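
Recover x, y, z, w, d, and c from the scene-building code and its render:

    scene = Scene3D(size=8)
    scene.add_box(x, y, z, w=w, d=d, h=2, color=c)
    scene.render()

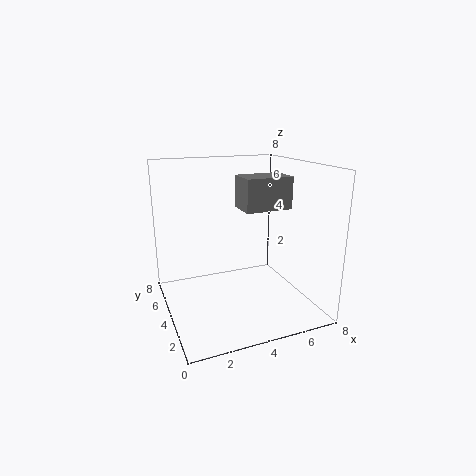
x = 5, y = 5, z = 5, w = 3, d = 2, c = 'gray'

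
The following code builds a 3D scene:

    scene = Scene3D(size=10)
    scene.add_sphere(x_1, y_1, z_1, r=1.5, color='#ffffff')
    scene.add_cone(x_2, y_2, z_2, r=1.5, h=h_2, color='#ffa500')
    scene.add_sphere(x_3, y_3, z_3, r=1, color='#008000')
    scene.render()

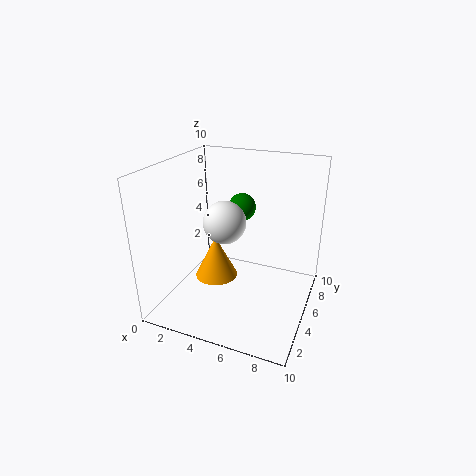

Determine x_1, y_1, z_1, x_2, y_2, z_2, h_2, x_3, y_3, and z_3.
x_1 = 4
y_1 = 5
z_1 = 6
x_2 = 3.5
y_2 = 4.5
z_2 = 2
h_2 = 3
x_3 = 4.5
y_3 = 7
z_3 = 6.5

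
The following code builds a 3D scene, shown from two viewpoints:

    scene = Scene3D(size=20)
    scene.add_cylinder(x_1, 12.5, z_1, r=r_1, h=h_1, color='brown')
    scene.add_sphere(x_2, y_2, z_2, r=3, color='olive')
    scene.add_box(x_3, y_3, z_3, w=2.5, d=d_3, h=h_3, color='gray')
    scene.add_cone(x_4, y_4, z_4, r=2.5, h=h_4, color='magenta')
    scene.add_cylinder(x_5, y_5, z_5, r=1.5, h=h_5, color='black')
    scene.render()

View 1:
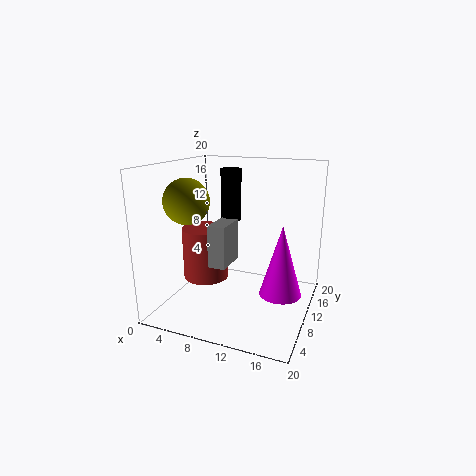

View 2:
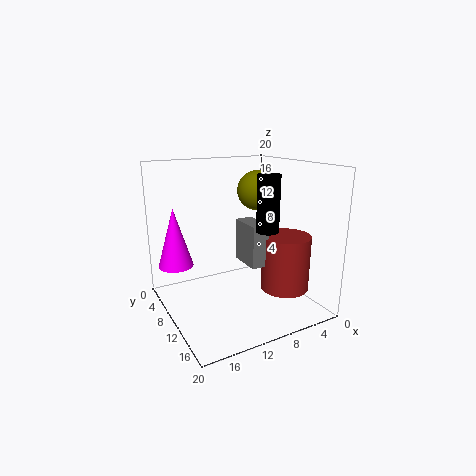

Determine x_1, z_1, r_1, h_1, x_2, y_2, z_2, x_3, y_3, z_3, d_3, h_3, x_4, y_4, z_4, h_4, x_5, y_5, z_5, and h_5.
x_1 = 3.5; z_1 = 2; r_1 = 3.5; h_1 = 8; x_2 = 4.5; y_2 = 6; z_2 = 15.5; x_3 = 6.5; y_3 = 7.5; z_3 = 6; d_3 = 5; h_3 = 6; x_4 = 17.5; y_4 = 5; z_4 = 5.5; h_4 = 8.5; x_5 = 7.5; y_5 = 13.5; z_5 = 11.5; h_5 = 7.5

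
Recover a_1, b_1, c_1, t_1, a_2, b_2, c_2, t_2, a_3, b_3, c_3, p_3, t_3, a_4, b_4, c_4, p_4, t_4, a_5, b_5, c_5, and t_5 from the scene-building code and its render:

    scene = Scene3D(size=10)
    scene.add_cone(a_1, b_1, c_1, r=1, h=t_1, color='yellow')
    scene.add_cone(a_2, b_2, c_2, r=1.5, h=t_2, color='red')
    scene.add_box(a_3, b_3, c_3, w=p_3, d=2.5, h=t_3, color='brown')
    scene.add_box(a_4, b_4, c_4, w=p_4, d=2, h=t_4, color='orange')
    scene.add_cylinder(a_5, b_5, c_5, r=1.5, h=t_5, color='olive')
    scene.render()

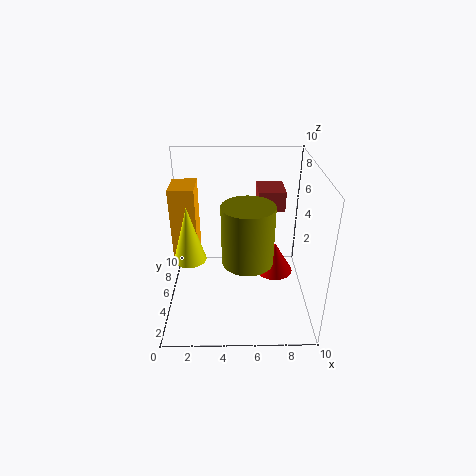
a_1 = 2, b_1 = 2.5, c_1 = 5, t_1 = 3.5, a_2 = 8, b_2 = 7.5, c_2 = 0.5, t_2 = 2.5, a_3 = 6.5, b_3 = 7, c_3 = 6, p_3 = 2, t_3 = 1.5, a_4 = 1, b_4 = 2.5, c_4 = 5, p_4 = 1.5, t_4 = 4.5, a_5 = 5.5, b_5 = 1.5, c_5 = 5.5, t_5 = 3.5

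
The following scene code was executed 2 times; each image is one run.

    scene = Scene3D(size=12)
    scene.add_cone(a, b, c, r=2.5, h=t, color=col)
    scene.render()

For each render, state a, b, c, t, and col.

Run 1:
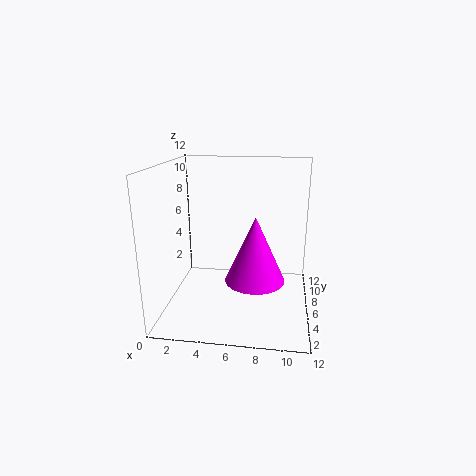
a = 7.5; b = 5.5; c = 2.5; t = 5.5; col = 'magenta'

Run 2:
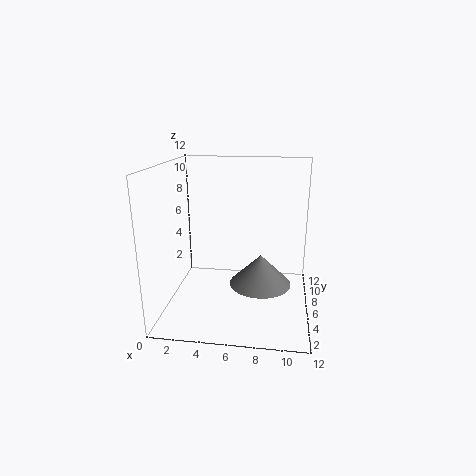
a = 8; b = 5; c = 2.5; t = 2.5; col = 'gray'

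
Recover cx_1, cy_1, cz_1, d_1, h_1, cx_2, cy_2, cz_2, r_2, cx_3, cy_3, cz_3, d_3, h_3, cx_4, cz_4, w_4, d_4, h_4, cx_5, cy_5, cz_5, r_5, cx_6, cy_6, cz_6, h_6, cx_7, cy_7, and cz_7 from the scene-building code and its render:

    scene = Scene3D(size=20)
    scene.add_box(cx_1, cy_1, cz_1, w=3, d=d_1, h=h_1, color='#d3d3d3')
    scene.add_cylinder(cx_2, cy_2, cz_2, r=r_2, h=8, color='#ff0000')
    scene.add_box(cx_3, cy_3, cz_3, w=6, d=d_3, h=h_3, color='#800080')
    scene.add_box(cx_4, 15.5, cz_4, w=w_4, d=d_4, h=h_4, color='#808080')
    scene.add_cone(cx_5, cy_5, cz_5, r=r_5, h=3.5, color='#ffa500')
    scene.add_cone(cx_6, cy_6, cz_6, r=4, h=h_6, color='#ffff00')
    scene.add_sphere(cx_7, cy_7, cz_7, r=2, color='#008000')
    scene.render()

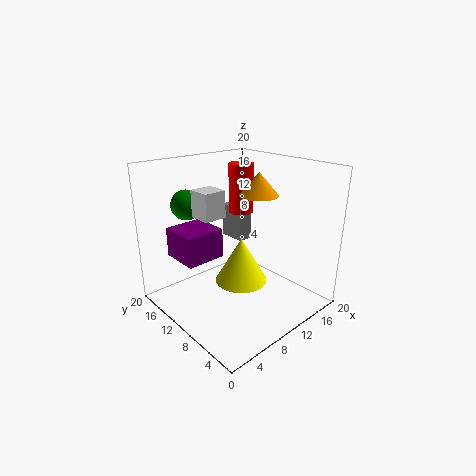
cx_1 = 4, cy_1 = 9, cz_1 = 14, d_1 = 3, h_1 = 3.5, cx_2 = 17, cy_2 = 17, cz_2 = 10.5, r_2 = 2, cx_3 = 4.5, cy_3 = 14, cz_3 = 5.5, d_3 = 6, h_3 = 4.5, cx_4 = 15.5, cz_4 = 6, w_4 = 2.5, d_4 = 4.5, h_4 = 5.5, cx_5 = 16, cy_5 = 12, cz_5 = 14.5, r_5 = 3, cx_6 = 12.5, cy_6 = 12, cz_6 = 1.5, h_6 = 7, cx_7 = 4.5, cy_7 = 14, cz_7 = 15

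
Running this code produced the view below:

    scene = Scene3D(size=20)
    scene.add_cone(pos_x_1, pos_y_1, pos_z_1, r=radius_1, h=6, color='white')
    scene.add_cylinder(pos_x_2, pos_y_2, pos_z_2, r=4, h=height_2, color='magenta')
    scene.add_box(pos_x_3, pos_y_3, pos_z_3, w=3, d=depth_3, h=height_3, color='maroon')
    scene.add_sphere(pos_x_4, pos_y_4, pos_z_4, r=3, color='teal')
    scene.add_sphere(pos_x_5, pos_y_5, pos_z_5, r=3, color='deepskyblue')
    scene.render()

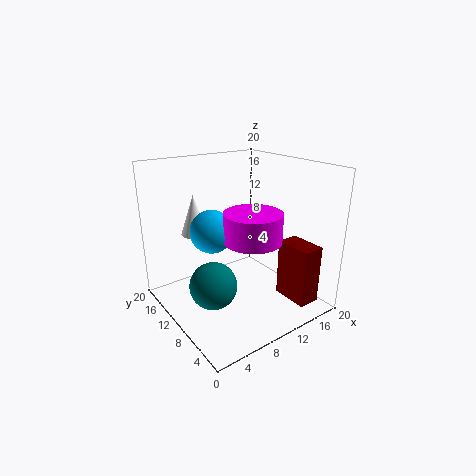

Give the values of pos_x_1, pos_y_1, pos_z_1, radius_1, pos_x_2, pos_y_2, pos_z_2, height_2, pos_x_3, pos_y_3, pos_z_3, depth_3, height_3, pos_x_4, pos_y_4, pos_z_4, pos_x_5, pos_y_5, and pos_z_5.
pos_x_1 = 7; pos_y_1 = 17; pos_z_1 = 9; radius_1 = 2; pos_x_2 = 11; pos_y_2 = 8; pos_z_2 = 10; height_2 = 4; pos_x_3 = 14; pos_y_3 = 1; pos_z_3 = 2; depth_3 = 5; height_3 = 8; pos_x_4 = 4; pos_y_4 = 7; pos_z_4 = 6; pos_x_5 = 7; pos_y_5 = 12; pos_z_5 = 11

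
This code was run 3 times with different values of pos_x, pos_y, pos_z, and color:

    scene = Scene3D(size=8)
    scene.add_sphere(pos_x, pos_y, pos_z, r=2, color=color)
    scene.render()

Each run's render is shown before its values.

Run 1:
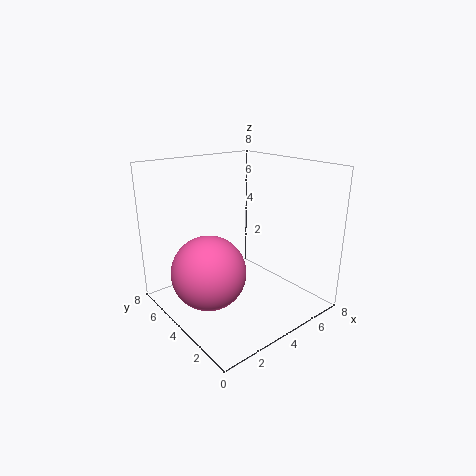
pos_x = 2, pos_y = 4, pos_z = 2.5, color = 'hotpink'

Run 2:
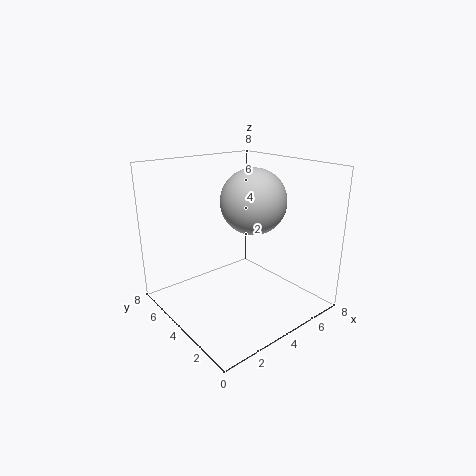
pos_x = 6, pos_y = 5, pos_z = 5.5, color = 'lightgray'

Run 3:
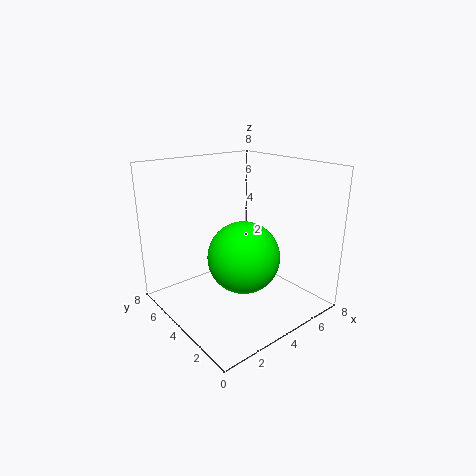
pos_x = 4, pos_y = 3.5, pos_z = 3, color = 'lime'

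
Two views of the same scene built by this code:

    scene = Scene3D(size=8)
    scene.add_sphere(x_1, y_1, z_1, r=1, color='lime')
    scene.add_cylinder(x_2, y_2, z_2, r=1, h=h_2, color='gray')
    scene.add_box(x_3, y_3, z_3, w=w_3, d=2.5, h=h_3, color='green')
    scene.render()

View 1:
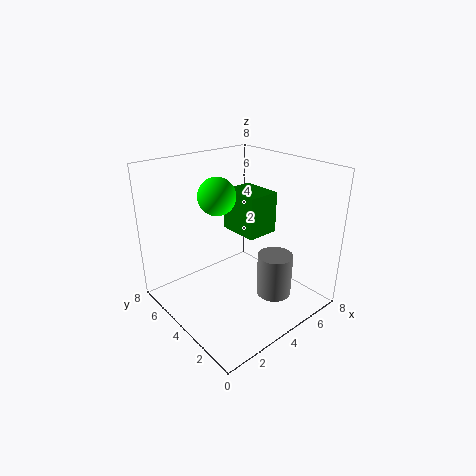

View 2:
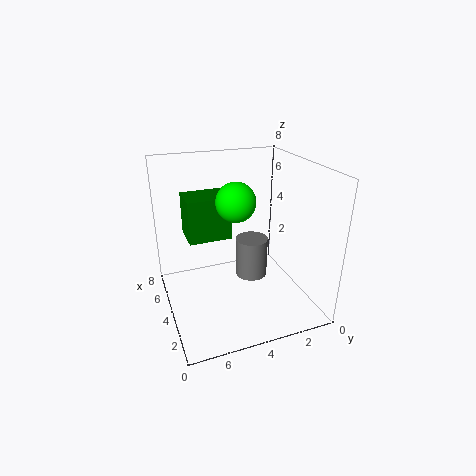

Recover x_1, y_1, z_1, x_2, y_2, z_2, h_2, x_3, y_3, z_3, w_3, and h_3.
x_1 = 3, y_1 = 4.5, z_1 = 6.5, x_2 = 5.5, y_2 = 2.5, z_2 = 0.5, h_2 = 2.5, x_3 = 5, y_3 = 4, z_3 = 3.5, w_3 = 2, h_3 = 2.5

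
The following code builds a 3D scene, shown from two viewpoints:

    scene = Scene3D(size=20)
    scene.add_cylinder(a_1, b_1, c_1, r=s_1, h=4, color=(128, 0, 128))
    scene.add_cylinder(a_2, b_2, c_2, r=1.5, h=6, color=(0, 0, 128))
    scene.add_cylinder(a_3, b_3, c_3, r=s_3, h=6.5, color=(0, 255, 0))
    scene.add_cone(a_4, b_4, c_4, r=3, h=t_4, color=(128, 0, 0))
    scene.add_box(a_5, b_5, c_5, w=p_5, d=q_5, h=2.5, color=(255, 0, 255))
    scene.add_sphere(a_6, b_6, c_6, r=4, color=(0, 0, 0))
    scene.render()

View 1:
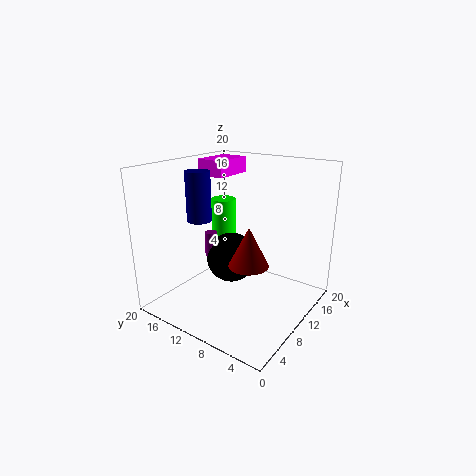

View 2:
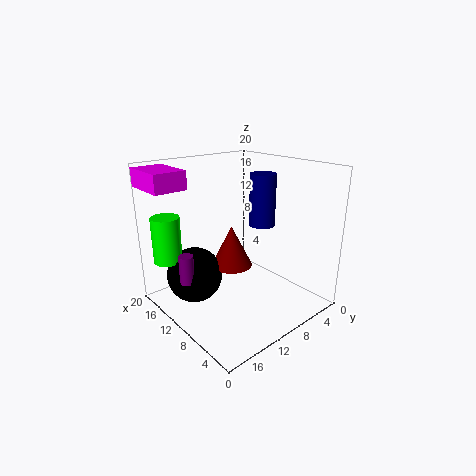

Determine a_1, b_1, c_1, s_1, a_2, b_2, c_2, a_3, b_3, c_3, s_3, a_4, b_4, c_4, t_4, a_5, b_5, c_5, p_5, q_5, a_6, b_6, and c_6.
a_1 = 12.5; b_1 = 17; c_1 = 4.5; s_1 = 1; a_2 = 4; b_2 = 11.5; c_2 = 14; a_3 = 16.5; b_3 = 17.5; c_3 = 6.5; s_3 = 2; a_4 = 12; b_4 = 9.5; c_4 = 5; t_4 = 6; a_5 = 13.5; b_5 = 15.5; c_5 = 17; p_5 = 6.5; q_5 = 4.5; a_6 = 14.5; b_6 = 14.5; c_6 = 4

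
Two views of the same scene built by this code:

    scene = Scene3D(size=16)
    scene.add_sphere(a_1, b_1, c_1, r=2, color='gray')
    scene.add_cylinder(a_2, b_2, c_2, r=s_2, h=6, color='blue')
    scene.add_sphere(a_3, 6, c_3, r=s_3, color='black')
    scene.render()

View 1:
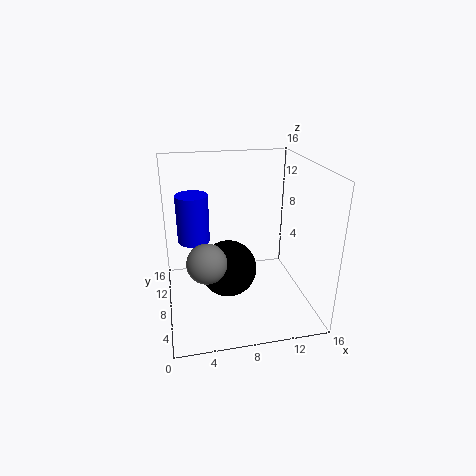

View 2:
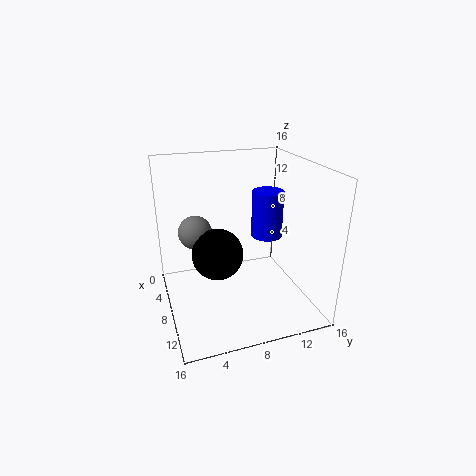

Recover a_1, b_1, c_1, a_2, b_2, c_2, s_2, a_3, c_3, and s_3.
a_1 = 4; b_1 = 4; c_1 = 7.5; a_2 = 3.5; b_2 = 13.5; c_2 = 5.5; s_2 = 2; a_3 = 6.5; c_3 = 5.5; s_3 = 3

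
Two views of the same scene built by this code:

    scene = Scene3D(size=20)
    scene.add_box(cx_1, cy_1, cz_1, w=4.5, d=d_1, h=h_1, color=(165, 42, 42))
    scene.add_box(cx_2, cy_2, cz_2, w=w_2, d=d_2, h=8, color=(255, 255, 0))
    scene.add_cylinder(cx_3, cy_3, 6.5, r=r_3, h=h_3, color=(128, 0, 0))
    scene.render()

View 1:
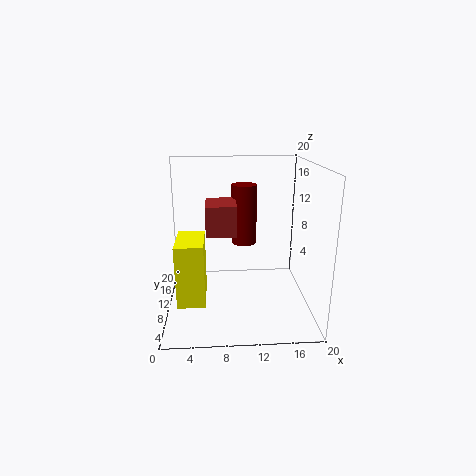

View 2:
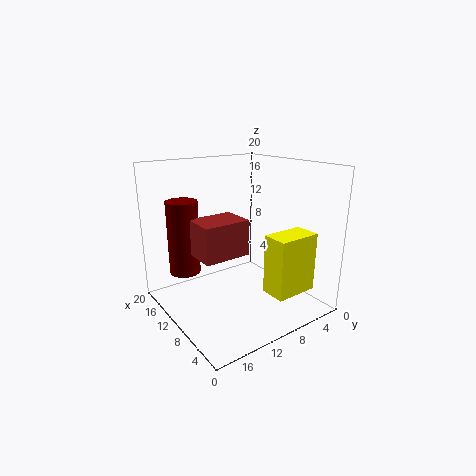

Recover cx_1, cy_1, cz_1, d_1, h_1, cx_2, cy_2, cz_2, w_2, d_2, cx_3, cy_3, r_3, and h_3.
cx_1 = 5.5, cy_1 = 11.5, cz_1 = 9.5, d_1 = 6, h_1 = 4.5, cx_2 = 2, cy_2 = 3, cz_2 = 3.5, w_2 = 3.5, d_2 = 6, cx_3 = 11.5, cy_3 = 17.5, r_3 = 2, h_3 = 9.5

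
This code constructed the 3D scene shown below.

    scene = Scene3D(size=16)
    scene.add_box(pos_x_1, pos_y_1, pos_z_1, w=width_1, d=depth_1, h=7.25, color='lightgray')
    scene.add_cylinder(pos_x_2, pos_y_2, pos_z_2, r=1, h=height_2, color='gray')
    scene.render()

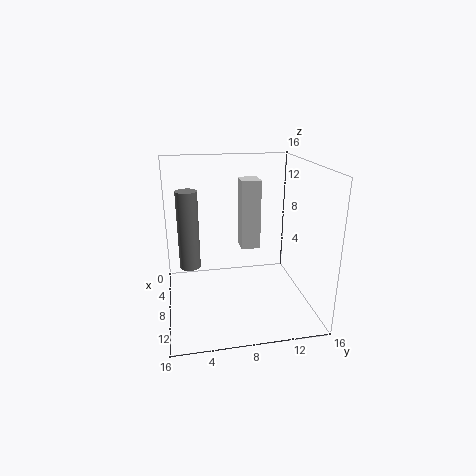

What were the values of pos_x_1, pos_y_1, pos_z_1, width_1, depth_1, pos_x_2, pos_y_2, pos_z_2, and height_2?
pos_x_1 = 7.75; pos_y_1 = 8; pos_z_1 = 7.5; width_1 = 2.25; depth_1 = 2; pos_x_2 = 11.75; pos_y_2 = 2.5; pos_z_2 = 7; height_2 = 7.5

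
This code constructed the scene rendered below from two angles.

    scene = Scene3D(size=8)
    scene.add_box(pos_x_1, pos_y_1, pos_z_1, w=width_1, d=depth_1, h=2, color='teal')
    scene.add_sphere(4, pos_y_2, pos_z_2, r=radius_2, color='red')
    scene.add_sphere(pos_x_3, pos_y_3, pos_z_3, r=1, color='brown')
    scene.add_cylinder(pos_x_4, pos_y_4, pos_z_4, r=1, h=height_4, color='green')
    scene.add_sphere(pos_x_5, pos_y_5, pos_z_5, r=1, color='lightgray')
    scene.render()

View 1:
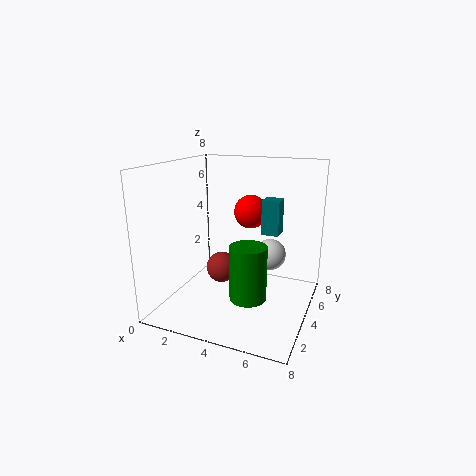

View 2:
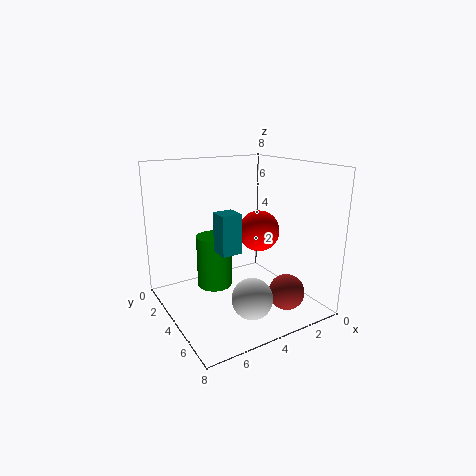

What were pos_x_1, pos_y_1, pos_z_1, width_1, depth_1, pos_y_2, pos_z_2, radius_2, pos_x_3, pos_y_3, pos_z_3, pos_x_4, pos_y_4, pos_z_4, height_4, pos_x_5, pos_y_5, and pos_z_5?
pos_x_1 = 5; pos_y_1 = 5; pos_z_1 = 4; width_1 = 1; depth_1 = 1; pos_y_2 = 6; pos_z_2 = 5; radius_2 = 1; pos_x_3 = 2; pos_y_3 = 6; pos_z_3 = 1; pos_x_4 = 5; pos_y_4 = 3; pos_z_4 = 1; height_4 = 3; pos_x_5 = 5; pos_y_5 = 7; pos_z_5 = 2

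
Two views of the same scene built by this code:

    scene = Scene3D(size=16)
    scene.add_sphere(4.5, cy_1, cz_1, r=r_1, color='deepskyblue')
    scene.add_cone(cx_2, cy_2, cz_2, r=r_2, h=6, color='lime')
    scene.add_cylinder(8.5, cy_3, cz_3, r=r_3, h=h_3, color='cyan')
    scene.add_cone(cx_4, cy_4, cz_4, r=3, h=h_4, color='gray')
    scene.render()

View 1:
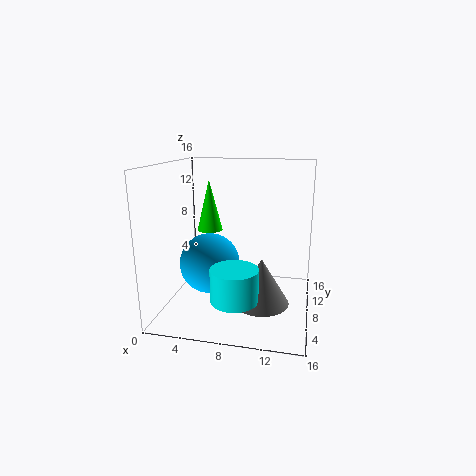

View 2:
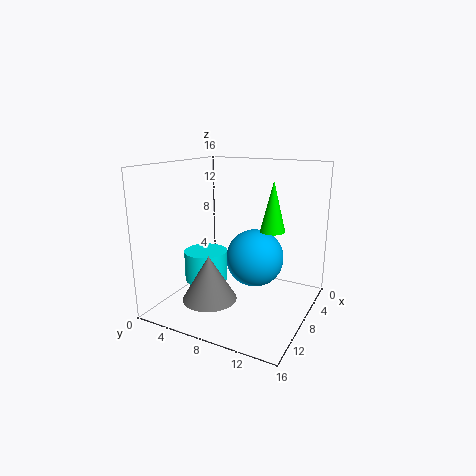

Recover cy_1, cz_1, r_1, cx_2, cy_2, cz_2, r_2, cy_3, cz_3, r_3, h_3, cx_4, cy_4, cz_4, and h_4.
cy_1 = 8.5, cz_1 = 4.5, r_1 = 3.5, cx_2 = 4, cy_2 = 10.5, cz_2 = 8, r_2 = 1.5, cy_3 = 4, cz_3 = 2.5, r_3 = 2.5, h_3 = 3.5, cx_4 = 11, cy_4 = 6, cz_4 = 1.5, h_4 = 5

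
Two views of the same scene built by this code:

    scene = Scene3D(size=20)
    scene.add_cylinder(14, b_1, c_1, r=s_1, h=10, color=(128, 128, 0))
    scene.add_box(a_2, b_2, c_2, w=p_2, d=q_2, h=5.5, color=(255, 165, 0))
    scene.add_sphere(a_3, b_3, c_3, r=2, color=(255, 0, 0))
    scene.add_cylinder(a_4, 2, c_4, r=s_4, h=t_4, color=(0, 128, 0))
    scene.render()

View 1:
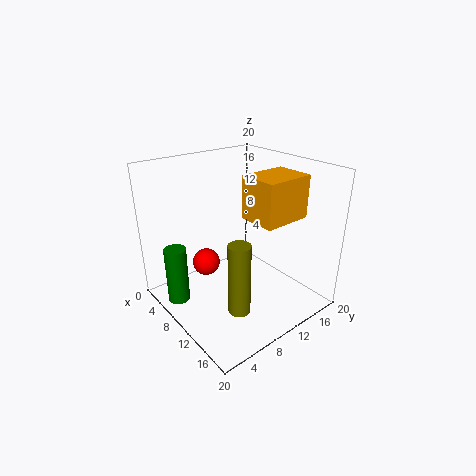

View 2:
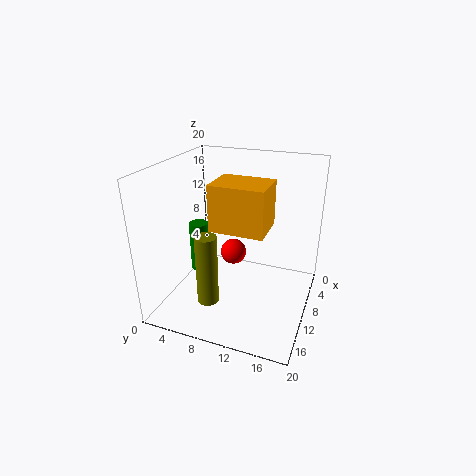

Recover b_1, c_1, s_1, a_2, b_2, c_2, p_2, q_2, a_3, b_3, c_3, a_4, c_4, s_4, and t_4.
b_1 = 7
c_1 = 1.5
s_1 = 1.5
a_2 = 12
b_2 = 9
c_2 = 14
p_2 = 5
q_2 = 6.5
a_3 = 5.5
b_3 = 7.5
c_3 = 5
a_4 = 6.5
c_4 = 1.5
s_4 = 1.5
t_4 = 8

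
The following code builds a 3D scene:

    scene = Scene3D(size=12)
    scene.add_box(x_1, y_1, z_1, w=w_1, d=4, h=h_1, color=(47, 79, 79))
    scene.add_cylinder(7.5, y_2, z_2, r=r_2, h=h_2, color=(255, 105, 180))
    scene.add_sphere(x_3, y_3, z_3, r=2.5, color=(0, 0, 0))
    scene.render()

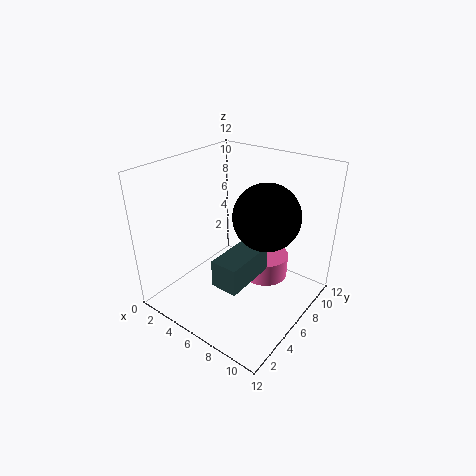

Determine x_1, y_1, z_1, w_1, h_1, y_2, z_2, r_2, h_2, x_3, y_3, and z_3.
x_1 = 7.5, y_1 = 1, z_1 = 5, w_1 = 2, h_1 = 2, y_2 = 8, z_2 = 2, r_2 = 2, h_2 = 2, x_3 = 9, y_3 = 5.5, z_3 = 9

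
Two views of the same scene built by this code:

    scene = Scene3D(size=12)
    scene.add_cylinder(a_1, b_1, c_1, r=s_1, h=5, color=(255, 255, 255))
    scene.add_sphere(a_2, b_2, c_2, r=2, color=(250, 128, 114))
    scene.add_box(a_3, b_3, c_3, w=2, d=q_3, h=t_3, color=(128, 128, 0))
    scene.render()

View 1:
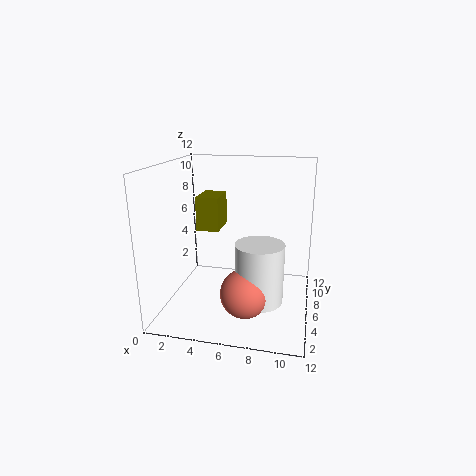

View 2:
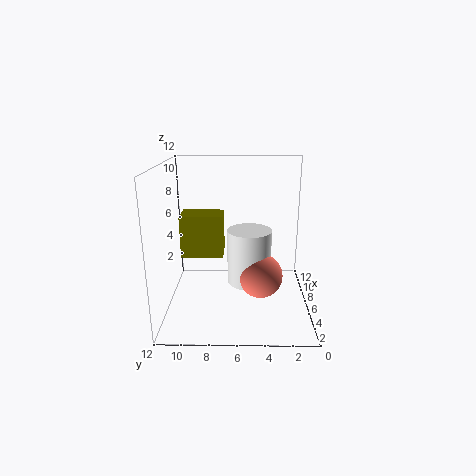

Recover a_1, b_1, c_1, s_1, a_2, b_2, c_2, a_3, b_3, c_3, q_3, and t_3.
a_1 = 8; b_1 = 5; c_1 = 1; s_1 = 2; a_2 = 7; b_2 = 4; c_2 = 2; a_3 = 2; b_3 = 7; c_3 = 6; q_3 = 3; t_3 = 3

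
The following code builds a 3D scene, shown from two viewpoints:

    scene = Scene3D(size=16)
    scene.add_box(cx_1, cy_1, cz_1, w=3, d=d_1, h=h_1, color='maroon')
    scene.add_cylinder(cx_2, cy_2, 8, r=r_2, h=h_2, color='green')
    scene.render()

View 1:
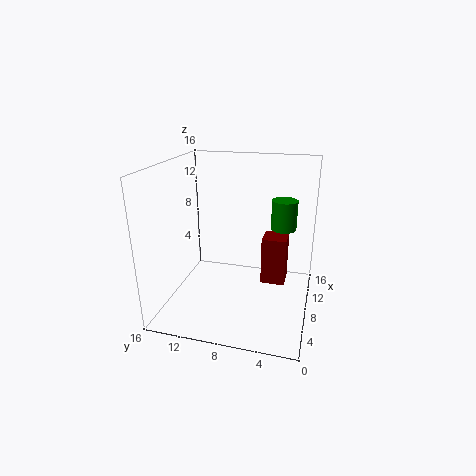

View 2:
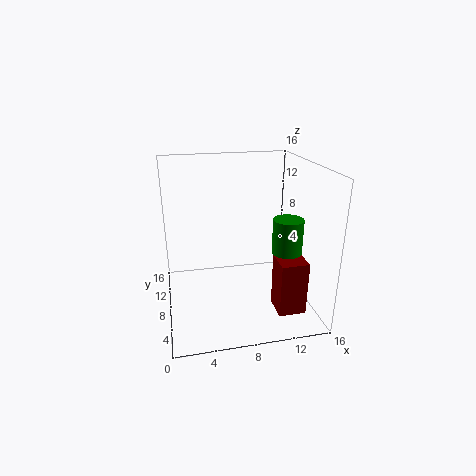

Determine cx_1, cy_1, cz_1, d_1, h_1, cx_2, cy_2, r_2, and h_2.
cx_1 = 11.5
cy_1 = 3
cz_1 = 0.5
d_1 = 3
h_1 = 6
cx_2 = 12
cy_2 = 3.5
r_2 = 1.5
h_2 = 3.5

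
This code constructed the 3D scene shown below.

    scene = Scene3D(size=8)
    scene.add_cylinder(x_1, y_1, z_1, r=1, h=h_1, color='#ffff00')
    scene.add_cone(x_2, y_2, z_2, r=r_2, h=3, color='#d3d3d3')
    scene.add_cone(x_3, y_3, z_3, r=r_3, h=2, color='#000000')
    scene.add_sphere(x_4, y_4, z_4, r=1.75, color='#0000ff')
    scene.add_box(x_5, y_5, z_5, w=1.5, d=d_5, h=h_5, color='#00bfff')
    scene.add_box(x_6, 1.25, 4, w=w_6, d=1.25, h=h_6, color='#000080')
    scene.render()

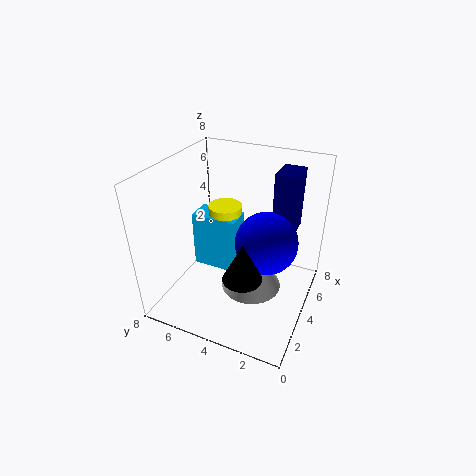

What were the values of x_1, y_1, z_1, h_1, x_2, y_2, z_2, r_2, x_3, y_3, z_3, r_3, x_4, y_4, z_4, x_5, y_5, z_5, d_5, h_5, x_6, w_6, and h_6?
x_1 = 5.5
y_1 = 5.5
z_1 = 2.25
h_1 = 2.75
x_2 = 4.25
y_2 = 3.25
z_2 = 0.75
r_2 = 1.75
x_3 = 1.75
y_3 = 2.75
z_3 = 3.25
r_3 = 1
x_4 = 4.5
y_4 = 2.5
z_4 = 3.75
x_5 = 4.5
y_5 = 4.5
z_5 = 1
d_5 = 2.75
h_5 = 3.5
x_6 = 5.25
w_6 = 1.75
h_6 = 3.5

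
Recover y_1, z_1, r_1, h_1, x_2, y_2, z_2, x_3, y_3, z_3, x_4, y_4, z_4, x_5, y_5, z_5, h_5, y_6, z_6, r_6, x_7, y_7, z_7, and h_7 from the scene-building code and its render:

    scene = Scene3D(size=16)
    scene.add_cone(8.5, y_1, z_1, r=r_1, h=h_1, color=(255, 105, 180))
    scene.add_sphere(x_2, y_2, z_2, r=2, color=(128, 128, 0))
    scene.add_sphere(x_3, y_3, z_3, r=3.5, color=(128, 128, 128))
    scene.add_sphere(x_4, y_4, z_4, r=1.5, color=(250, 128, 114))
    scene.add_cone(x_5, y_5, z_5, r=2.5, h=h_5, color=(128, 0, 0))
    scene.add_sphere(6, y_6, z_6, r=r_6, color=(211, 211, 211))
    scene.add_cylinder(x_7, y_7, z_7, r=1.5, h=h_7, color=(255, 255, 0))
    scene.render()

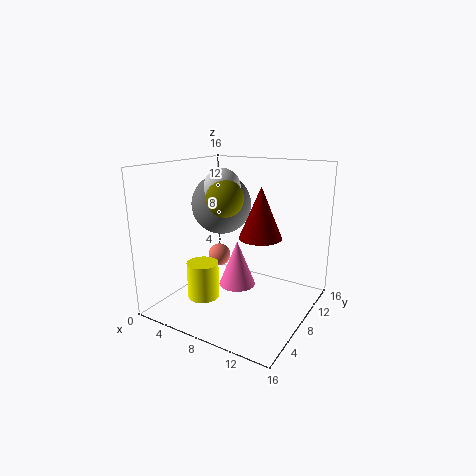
y_1 = 7
z_1 = 3
r_1 = 2
h_1 = 5
x_2 = 7
y_2 = 7
z_2 = 12.5
x_3 = 4.5
y_3 = 10
z_3 = 11
x_4 = 2
y_4 = 13
z_4 = 3
x_5 = 9.5
y_5 = 10.5
z_5 = 7.5
h_5 = 6
y_6 = 8
z_6 = 13.5
r_6 = 2
x_7 = 8
y_7 = 1.5
z_7 = 4
h_7 = 3.5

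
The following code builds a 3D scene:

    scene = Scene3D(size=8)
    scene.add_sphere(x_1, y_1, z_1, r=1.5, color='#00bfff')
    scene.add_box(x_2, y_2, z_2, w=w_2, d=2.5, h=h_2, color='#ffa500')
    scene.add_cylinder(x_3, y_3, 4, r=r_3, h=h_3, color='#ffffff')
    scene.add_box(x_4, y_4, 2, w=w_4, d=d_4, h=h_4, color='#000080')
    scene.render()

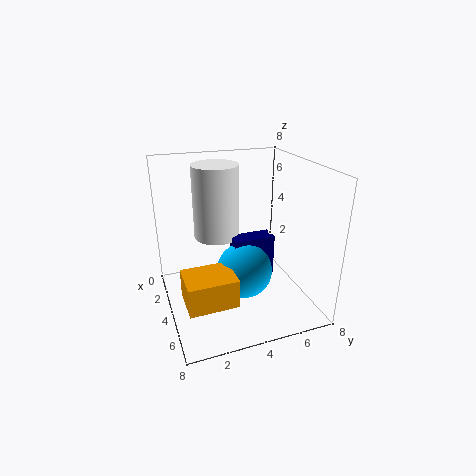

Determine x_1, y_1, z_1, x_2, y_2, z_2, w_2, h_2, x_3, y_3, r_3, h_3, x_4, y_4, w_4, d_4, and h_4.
x_1 = 5, y_1 = 4, z_1 = 2.5, x_2 = 5, y_2 = 0.5, z_2 = 1.75, w_2 = 2, h_2 = 1.5, x_3 = 3.25, y_3 = 3, r_3 = 1.25, h_3 = 4, x_4 = 4, y_4 = 3.5, w_4 = 1, d_4 = 2.25, h_4 = 2.25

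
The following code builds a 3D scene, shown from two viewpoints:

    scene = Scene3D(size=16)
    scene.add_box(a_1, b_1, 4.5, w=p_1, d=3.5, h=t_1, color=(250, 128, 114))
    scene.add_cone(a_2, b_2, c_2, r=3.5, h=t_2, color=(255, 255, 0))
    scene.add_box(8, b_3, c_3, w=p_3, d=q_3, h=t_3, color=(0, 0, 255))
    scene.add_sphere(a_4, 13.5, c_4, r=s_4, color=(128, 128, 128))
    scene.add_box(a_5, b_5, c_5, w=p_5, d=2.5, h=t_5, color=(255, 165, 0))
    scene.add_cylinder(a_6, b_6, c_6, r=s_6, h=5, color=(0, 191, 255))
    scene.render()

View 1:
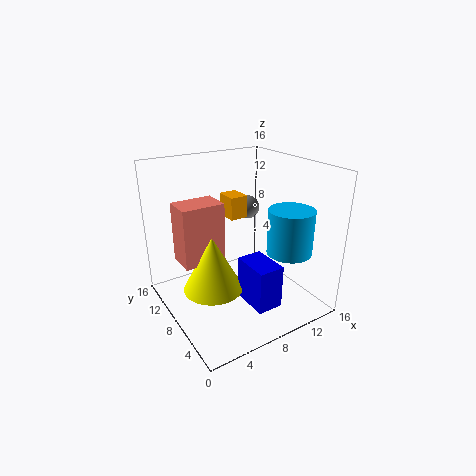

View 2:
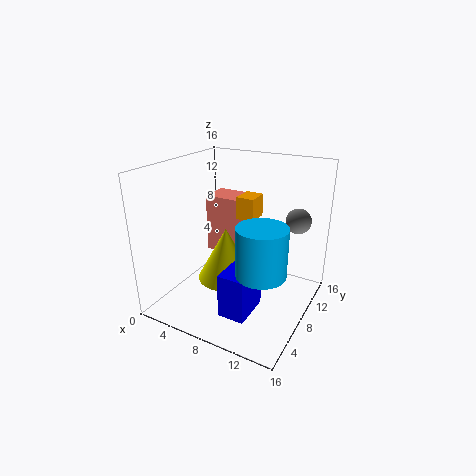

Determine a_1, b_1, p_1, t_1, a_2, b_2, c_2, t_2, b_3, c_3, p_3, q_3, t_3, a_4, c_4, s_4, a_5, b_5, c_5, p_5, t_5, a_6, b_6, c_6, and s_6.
a_1 = 2.5; b_1 = 10; p_1 = 5; t_1 = 7; a_2 = 5.5; b_2 = 9.5; c_2 = 1.5; t_2 = 6.5; b_3 = 3.5; c_3 = 0.5; p_3 = 3; q_3 = 4.5; t_3 = 5; a_4 = 13; c_4 = 9; s_4 = 1.5; a_5 = 7.5; b_5 = 8.5; c_5 = 10; p_5 = 2; t_5 = 2.5; a_6 = 12.5; b_6 = 4.5; c_6 = 6.5; s_6 = 2.5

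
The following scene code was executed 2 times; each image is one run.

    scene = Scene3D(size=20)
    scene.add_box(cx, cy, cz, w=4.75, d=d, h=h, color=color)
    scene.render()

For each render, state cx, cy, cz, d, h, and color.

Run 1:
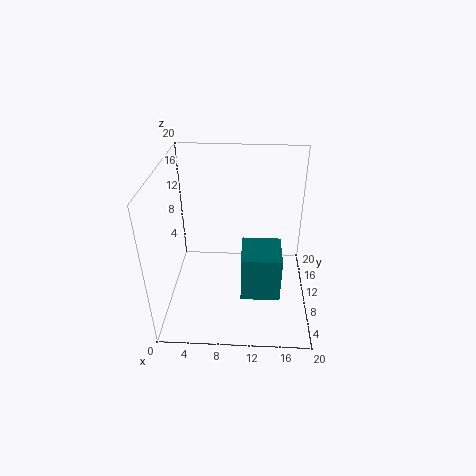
cx = 10.75; cy = 1.75; cz = 6.5; d = 5; h = 5.75; color = 'teal'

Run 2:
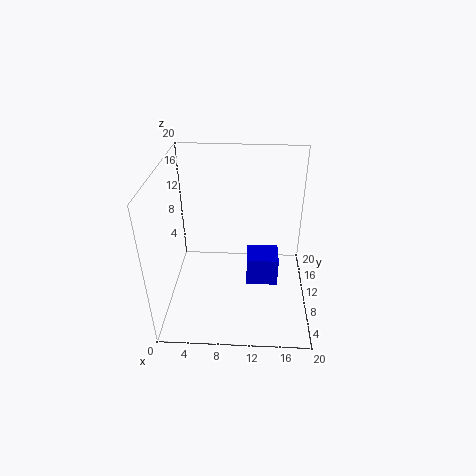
cx = 11.25; cy = 10.75; cz = 1; d = 4.25; h = 4.5; color = 'blue'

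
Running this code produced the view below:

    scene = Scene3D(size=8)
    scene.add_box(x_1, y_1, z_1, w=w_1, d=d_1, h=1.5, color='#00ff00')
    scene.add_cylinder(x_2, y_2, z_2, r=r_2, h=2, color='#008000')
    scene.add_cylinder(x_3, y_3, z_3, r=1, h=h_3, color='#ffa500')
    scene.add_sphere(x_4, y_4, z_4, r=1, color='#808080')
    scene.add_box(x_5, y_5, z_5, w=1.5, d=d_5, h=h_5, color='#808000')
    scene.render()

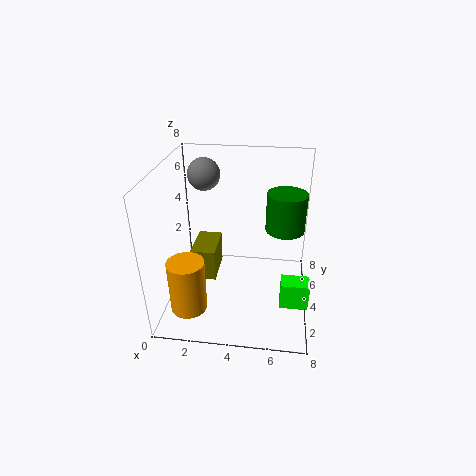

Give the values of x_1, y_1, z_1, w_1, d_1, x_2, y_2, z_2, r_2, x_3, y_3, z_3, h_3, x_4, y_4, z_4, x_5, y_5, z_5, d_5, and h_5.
x_1 = 6.5; y_1 = 2; z_1 = 1; w_1 = 1.5; d_1 = 1; x_2 = 6.5; y_2 = 3.5; z_2 = 5; r_2 = 1; x_3 = 1.5; y_3 = 2; z_3 = 0.5; h_3 = 3; x_4 = 1.5; y_4 = 7; z_4 = 6.5; x_5 = 1; y_5 = 4.5; z_5 = 0.5; d_5 = 2.5; h_5 = 2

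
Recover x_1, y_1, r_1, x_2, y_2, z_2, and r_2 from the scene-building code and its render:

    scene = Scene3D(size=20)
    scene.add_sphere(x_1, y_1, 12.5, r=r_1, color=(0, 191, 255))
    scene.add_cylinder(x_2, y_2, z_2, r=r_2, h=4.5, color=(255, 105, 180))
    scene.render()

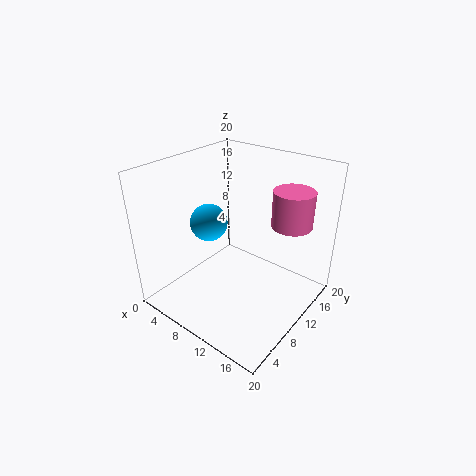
x_1 = 7; y_1 = 7.5; r_1 = 2.5; x_2 = 17.5; y_2 = 11; z_2 = 14; r_2 = 2.5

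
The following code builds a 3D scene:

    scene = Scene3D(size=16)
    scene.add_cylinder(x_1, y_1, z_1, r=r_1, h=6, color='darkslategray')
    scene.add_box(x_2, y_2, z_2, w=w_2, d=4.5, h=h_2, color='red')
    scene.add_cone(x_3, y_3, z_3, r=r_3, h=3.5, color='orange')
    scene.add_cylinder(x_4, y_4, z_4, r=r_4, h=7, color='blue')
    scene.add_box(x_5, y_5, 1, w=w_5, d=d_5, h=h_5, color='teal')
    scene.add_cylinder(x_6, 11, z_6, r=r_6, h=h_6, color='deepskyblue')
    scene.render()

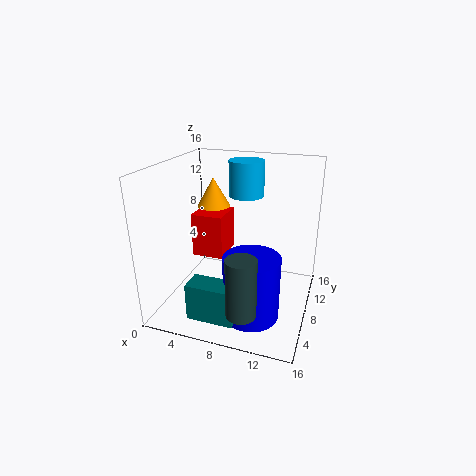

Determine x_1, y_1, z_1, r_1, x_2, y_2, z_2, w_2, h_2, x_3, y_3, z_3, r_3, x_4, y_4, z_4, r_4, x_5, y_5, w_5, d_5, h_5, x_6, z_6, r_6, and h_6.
x_1 = 10.5; y_1 = 1.5; z_1 = 3; r_1 = 1.5; x_2 = 1; y_2 = 10.5; z_2 = 3.5; w_2 = 4; h_2 = 5.5; x_3 = 3.5; y_3 = 12; z_3 = 10; r_3 = 2; x_4 = 10.5; y_4 = 5; z_4 = 0.5; r_4 = 3; x_5 = 4.5; y_5 = 1.5; w_5 = 5; d_5 = 2.5; h_5 = 4; x_6 = 8; z_6 = 12; r_6 = 2; h_6 = 4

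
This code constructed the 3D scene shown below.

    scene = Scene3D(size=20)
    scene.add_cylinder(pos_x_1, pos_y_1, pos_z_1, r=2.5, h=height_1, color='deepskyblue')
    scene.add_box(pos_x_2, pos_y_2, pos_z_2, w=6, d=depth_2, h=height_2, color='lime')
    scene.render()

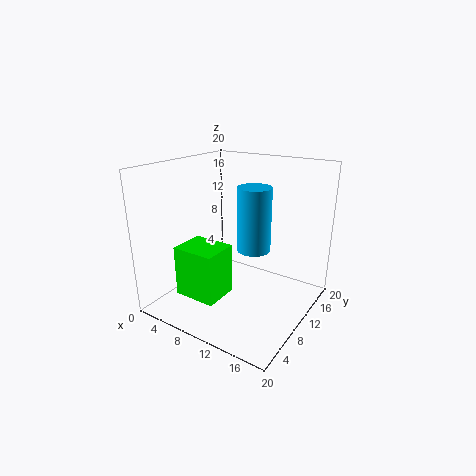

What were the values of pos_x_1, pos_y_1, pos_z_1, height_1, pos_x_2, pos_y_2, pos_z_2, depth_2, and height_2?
pos_x_1 = 10.5, pos_y_1 = 13.5, pos_z_1 = 7, height_1 = 9.5, pos_x_2 = 4, pos_y_2 = 3.5, pos_z_2 = 2.5, depth_2 = 5, height_2 = 7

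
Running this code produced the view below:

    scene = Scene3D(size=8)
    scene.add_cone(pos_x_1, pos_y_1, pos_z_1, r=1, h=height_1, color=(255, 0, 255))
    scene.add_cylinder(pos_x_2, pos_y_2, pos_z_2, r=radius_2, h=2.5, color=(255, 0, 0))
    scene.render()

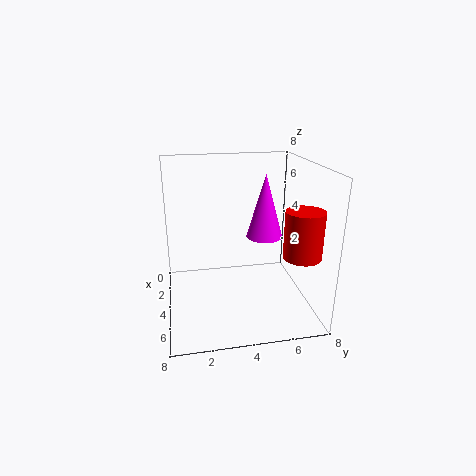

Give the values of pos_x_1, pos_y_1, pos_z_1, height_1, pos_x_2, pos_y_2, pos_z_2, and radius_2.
pos_x_1 = 4; pos_y_1 = 5.5; pos_z_1 = 4; height_1 = 3.5; pos_x_2 = 6; pos_y_2 = 7; pos_z_2 = 3.5; radius_2 = 1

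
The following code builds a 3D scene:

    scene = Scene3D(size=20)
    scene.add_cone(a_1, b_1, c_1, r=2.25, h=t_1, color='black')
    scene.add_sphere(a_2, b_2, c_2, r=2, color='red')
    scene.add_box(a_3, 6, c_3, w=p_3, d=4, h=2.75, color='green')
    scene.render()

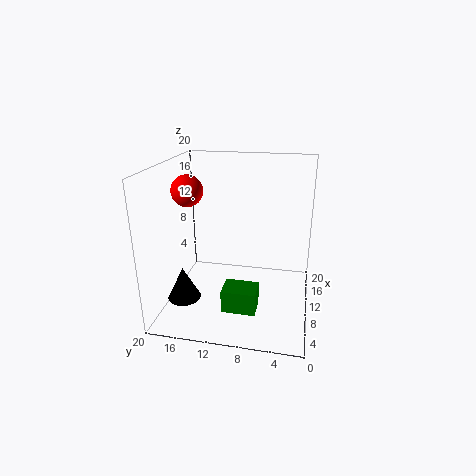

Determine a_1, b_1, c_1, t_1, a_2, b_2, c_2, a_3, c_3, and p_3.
a_1 = 5.75
b_1 = 16.75
c_1 = 2.25
t_1 = 4.5
a_2 = 6.75
b_2 = 15.75
c_2 = 17.25
a_3 = 0.25
c_3 = 4.75
p_3 = 3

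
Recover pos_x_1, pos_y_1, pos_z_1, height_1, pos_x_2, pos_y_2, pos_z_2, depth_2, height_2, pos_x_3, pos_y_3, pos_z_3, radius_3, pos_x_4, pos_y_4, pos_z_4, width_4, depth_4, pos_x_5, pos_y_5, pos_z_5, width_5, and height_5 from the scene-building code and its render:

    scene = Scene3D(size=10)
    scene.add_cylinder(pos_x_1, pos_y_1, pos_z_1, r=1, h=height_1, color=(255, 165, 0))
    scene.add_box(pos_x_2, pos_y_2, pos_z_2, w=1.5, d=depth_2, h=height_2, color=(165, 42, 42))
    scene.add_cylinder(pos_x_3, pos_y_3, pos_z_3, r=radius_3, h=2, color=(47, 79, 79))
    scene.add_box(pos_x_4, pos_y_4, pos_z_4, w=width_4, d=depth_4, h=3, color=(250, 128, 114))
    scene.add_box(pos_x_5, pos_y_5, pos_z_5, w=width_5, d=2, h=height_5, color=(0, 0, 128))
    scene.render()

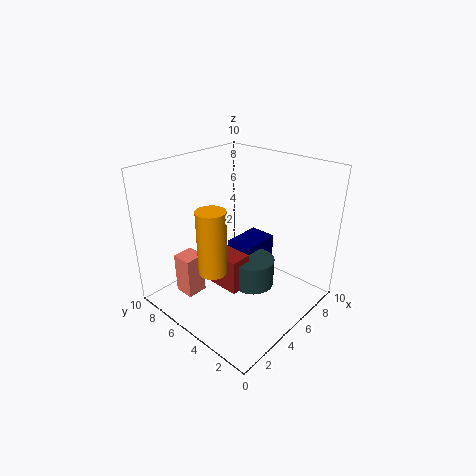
pos_x_1 = 3; pos_y_1 = 5.5; pos_z_1 = 3; height_1 = 4.5; pos_x_2 = 3.5; pos_y_2 = 4; pos_z_2 = 1.5; depth_2 = 3; height_2 = 2.5; pos_x_3 = 5.5; pos_y_3 = 4; pos_z_3 = 1.5; radius_3 = 1.5; pos_x_4 = 2; pos_y_4 = 7; pos_z_4 = 0.5; width_4 = 1.5; depth_4 = 1.5; pos_x_5 = 5.5; pos_y_5 = 4.5; pos_z_5 = 1.5; width_5 = 3; height_5 = 2.5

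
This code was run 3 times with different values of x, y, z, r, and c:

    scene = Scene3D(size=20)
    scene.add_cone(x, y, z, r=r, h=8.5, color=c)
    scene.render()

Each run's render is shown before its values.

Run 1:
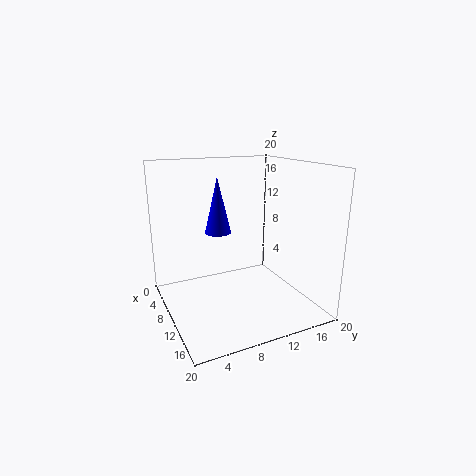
x = 4.5; y = 9.25; z = 9.25; r = 2; c = 'blue'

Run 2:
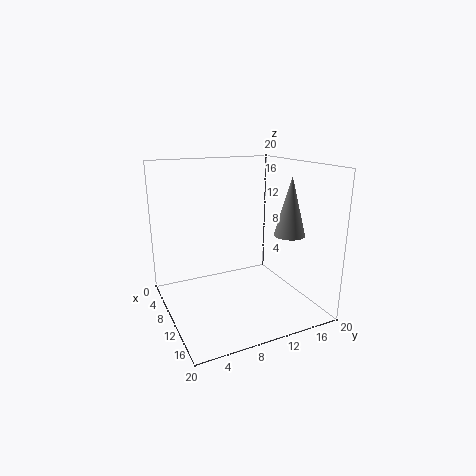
x = 11.5; y = 17.5; z = 9.75; r = 2.25; c = 'gray'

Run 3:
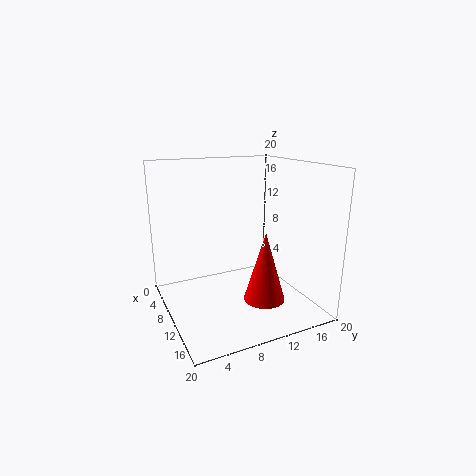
x = 17.5; y = 10; z = 4.5; r = 2.5; c = 'red'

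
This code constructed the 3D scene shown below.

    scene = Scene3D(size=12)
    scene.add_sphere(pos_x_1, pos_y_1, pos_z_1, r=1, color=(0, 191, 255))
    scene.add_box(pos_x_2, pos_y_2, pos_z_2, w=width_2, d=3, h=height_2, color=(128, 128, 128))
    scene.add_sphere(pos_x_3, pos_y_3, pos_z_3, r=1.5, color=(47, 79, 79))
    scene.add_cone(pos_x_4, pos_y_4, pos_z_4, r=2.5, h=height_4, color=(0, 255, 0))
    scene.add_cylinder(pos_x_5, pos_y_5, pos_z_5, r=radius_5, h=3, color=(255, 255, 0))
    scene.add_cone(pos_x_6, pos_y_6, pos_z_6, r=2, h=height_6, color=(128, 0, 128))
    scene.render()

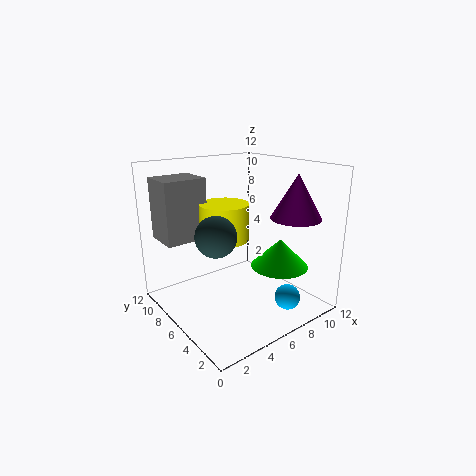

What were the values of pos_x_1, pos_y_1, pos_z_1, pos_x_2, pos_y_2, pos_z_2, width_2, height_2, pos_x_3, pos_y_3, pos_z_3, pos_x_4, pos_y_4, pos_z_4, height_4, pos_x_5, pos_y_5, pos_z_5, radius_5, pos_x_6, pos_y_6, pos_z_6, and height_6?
pos_x_1 = 7.5, pos_y_1 = 1.5, pos_z_1 = 2, pos_x_2 = 0.5, pos_y_2 = 7.5, pos_z_2 = 6, width_2 = 3.5, height_2 = 5, pos_x_3 = 2.5, pos_y_3 = 4, pos_z_3 = 7.5, pos_x_4 = 9.5, pos_y_4 = 4.5, pos_z_4 = 3, height_4 = 2.5, pos_x_5 = 5, pos_y_5 = 6.5, pos_z_5 = 6, radius_5 = 2, pos_x_6 = 9, pos_y_6 = 2.5, pos_z_6 = 8, height_6 = 3.5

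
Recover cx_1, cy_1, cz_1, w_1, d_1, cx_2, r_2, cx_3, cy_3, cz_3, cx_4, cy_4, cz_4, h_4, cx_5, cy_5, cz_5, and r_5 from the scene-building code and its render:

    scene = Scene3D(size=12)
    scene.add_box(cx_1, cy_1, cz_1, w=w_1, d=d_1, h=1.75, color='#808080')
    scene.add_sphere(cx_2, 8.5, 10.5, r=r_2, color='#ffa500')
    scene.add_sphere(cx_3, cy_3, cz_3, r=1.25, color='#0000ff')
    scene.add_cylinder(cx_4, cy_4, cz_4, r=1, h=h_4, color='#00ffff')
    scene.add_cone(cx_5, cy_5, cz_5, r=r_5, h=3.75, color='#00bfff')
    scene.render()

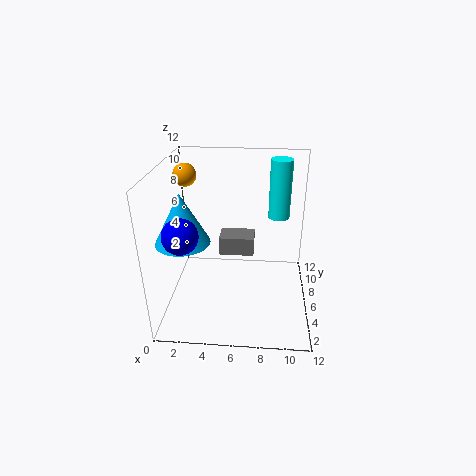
cx_1 = 4, cy_1 = 8.5, cz_1 = 2.75, w_1 = 3.25, d_1 = 2.25, cx_2 = 1.25, r_2 = 1, cx_3 = 2.5, cy_3 = 1.25, cz_3 = 8.5, cx_4 = 9.5, cy_4 = 10.5, cz_4 = 6, h_4 = 5.5, cx_5 = 2.25, cy_5 = 2.75, cz_5 = 7.25, r_5 = 2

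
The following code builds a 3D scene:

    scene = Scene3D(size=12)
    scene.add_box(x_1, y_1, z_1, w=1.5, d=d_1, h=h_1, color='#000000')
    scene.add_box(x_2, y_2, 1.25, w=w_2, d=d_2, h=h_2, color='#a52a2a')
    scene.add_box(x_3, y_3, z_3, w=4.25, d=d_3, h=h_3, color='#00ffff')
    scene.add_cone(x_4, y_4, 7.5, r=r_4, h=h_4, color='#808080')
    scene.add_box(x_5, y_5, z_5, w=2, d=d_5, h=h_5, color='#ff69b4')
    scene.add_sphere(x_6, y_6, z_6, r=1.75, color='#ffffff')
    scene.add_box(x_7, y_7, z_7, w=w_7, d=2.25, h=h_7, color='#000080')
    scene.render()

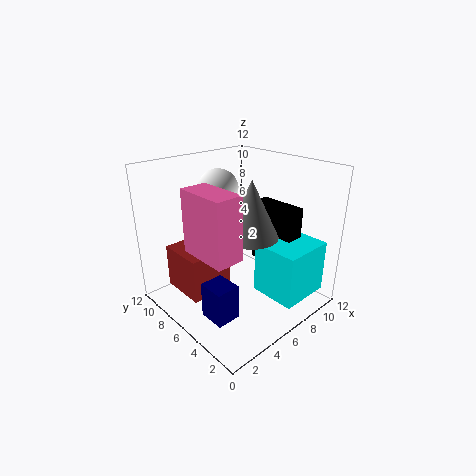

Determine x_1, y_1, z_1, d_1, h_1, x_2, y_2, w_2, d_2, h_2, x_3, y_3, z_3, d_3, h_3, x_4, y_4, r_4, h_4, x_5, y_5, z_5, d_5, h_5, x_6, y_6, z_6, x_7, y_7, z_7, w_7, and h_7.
x_1 = 8; y_1 = 2.25; z_1 = 3.5; d_1 = 4; h_1 = 5.25; x_2 = 1.75; y_2 = 6.5; w_2 = 3.75; d_2 = 4; h_2 = 3.75; x_3 = 6; y_3 = 0.25; z_3 = 2; d_3 = 3.75; h_3 = 4.25; x_4 = 4.75; y_4 = 3.25; r_4 = 2; h_4 = 4.25; x_5 = 0.5; y_5 = 1.75; z_5 = 7; d_5 = 3.75; h_5 = 4.5; x_6 = 6.25; y_6 = 8.75; z_6 = 9.5; x_7 = 2; y_7 = 3.75; z_7 = 0.25; w_7 = 2; h_7 = 3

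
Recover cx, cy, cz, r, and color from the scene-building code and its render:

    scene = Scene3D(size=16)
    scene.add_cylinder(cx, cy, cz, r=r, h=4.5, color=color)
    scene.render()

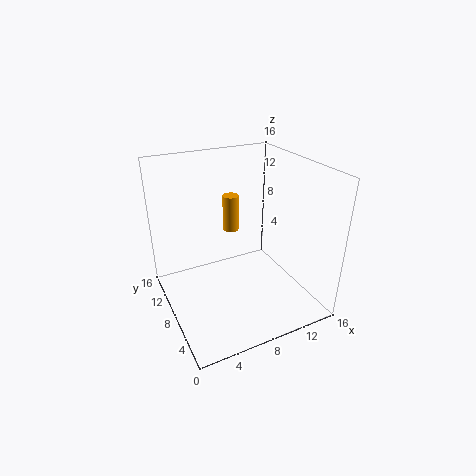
cx = 9.5
cy = 13
cz = 6.5
r = 1
color = 'orange'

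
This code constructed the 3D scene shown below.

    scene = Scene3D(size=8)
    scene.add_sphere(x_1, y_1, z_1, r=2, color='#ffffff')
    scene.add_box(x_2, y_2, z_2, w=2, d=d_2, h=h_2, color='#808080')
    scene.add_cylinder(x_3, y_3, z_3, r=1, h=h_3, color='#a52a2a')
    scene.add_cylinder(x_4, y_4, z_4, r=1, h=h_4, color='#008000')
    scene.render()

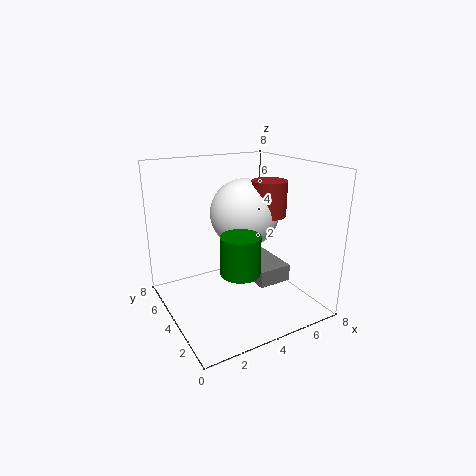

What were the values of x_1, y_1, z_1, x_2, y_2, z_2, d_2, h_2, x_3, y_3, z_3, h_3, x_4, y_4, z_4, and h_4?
x_1 = 5
y_1 = 5
z_1 = 5
x_2 = 5
y_2 = 3
z_2 = 1
d_2 = 3
h_2 = 1
x_3 = 6
y_3 = 4
z_3 = 5
h_3 = 2
x_4 = 3
y_4 = 2
z_4 = 3
h_4 = 2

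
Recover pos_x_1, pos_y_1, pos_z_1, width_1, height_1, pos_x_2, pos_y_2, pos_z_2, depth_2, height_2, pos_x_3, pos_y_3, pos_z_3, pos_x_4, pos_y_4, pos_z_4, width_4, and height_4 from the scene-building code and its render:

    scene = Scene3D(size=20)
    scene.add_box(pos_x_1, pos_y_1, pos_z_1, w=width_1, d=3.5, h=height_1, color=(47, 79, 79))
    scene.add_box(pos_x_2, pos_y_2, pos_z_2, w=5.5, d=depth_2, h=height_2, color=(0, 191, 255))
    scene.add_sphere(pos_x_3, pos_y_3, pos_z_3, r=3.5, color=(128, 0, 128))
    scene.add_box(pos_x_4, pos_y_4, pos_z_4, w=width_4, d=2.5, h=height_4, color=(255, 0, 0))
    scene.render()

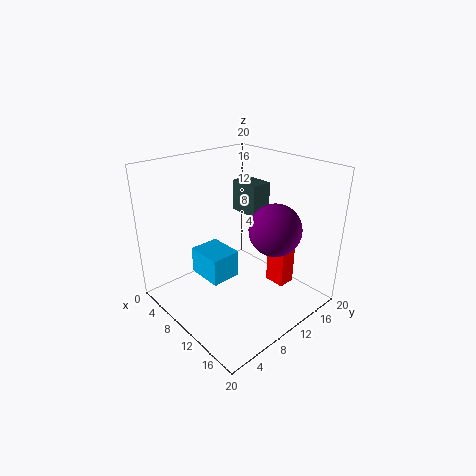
pos_x_1 = 1.5; pos_y_1 = 16.5; pos_z_1 = 10; width_1 = 5; height_1 = 5; pos_x_2 = 3.5; pos_y_2 = 6.5; pos_z_2 = 3; depth_2 = 4.5; height_2 = 4; pos_x_3 = 14.5; pos_y_3 = 12.5; pos_z_3 = 12; pos_x_4 = 12; pos_y_4 = 14; pos_z_4 = 2.5; width_4 = 3; height_4 = 7.5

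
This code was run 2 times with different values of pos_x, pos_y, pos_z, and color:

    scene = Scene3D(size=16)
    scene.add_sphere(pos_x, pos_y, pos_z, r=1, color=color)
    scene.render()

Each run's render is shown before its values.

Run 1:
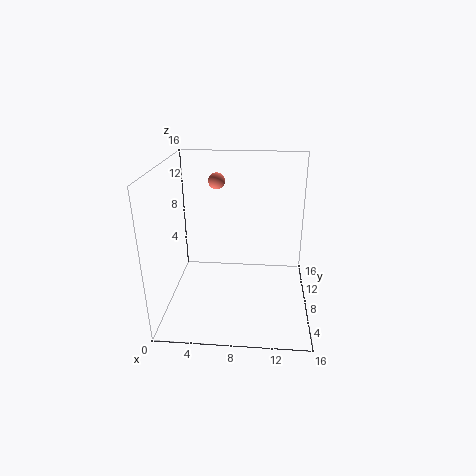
pos_x = 5, pos_y = 13, pos_z = 13, color = 'salmon'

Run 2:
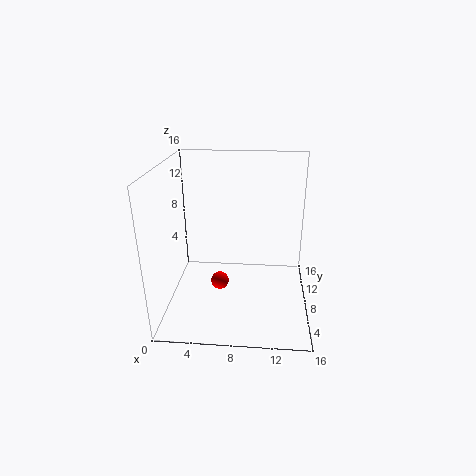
pos_x = 6, pos_y = 7, pos_z = 3, color = 'red'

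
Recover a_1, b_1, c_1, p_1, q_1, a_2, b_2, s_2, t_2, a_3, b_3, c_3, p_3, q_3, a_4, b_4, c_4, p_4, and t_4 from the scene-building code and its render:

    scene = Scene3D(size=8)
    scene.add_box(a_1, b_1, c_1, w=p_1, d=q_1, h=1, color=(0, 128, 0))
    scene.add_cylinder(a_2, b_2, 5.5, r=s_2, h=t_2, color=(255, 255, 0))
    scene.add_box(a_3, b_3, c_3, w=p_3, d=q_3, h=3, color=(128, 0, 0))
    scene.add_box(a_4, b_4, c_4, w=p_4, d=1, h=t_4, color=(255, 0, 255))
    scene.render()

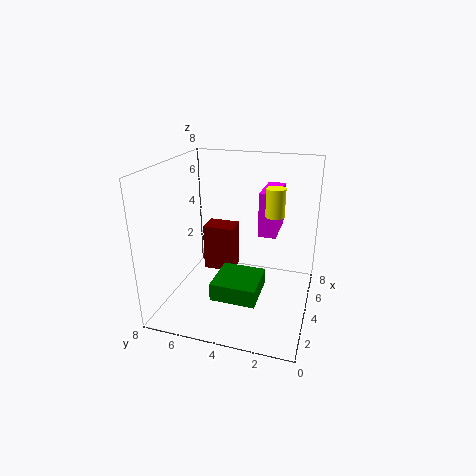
a_1 = 2, b_1 = 2.5, c_1 = 1, p_1 = 2.5, q_1 = 2.5, a_2 = 4, b_2 = 2, s_2 = 0.5, t_2 = 1.5, a_3 = 6, b_3 = 5, c_3 = 0.5, p_3 = 1.5, q_3 = 2, a_4 = 4.5, b_4 = 2, c_4 = 4, p_4 = 2.5, t_4 = 2.5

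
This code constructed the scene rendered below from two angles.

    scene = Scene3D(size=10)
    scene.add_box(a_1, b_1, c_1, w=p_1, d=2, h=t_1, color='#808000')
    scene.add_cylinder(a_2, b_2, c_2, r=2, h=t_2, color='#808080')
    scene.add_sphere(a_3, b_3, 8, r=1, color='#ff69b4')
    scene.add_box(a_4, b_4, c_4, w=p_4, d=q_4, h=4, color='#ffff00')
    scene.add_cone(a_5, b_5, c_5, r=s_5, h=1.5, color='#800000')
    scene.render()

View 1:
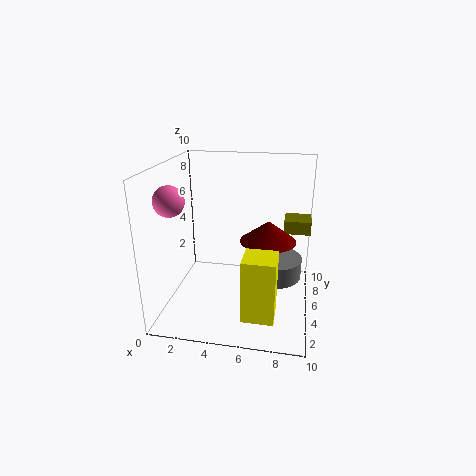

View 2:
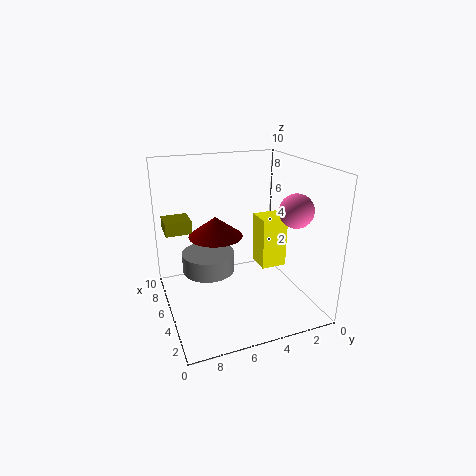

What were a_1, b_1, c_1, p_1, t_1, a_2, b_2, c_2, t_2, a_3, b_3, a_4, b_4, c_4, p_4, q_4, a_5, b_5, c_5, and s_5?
a_1 = 8
b_1 = 7.5
c_1 = 4.5
p_1 = 2
t_1 = 1
a_2 = 7.5
b_2 = 6.5
c_2 = 1.5
t_2 = 1.5
a_3 = 1
b_3 = 3
a_4 = 6
b_4 = 0.5
c_4 = 1.5
p_4 = 2
q_4 = 2
a_5 = 7
b_5 = 6
c_5 = 4.5
s_5 = 2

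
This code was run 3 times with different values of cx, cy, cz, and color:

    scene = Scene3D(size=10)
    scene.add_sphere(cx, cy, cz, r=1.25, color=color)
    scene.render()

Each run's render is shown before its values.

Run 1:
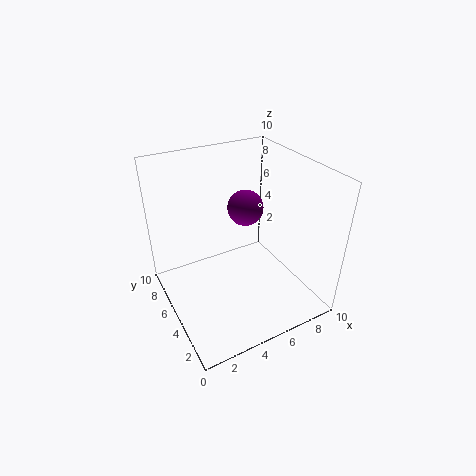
cx = 6; cy = 5.75; cz = 6.75; color = 'purple'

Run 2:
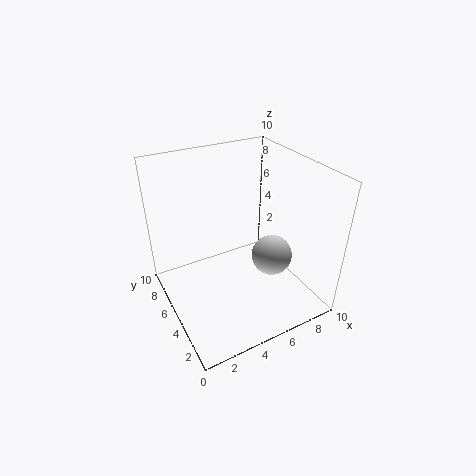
cx = 5.75; cy = 2; cz = 5.25; color = 'lightgray'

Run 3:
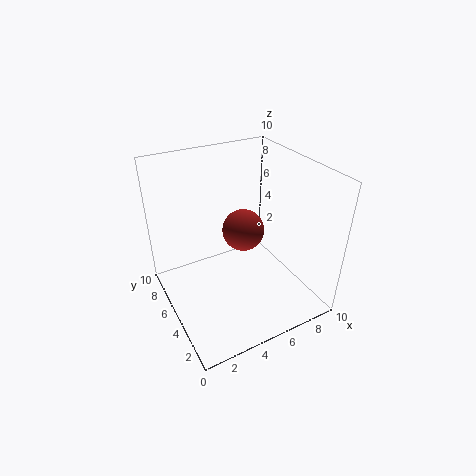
cx = 4.25; cy = 3; cz = 7; color = 'brown'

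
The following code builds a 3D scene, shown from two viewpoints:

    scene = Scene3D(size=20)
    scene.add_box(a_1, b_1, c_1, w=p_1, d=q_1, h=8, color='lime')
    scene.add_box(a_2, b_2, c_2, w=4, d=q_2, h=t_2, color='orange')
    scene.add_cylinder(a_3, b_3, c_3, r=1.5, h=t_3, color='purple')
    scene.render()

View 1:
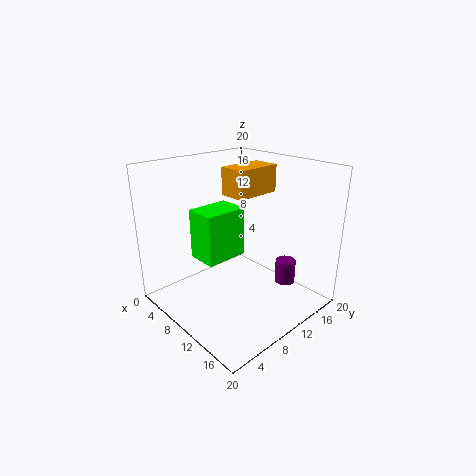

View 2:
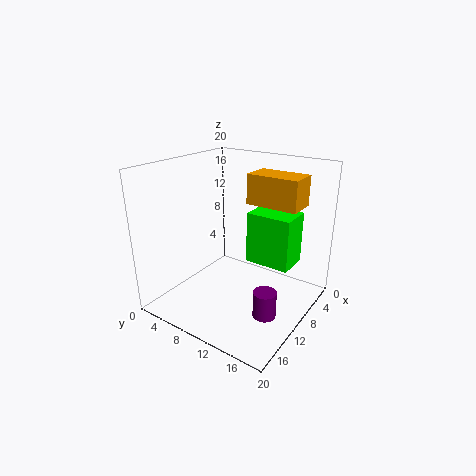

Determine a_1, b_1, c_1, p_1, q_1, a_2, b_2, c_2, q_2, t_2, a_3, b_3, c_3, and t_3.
a_1 = 0.5, b_1 = 8.5, c_1 = 4, p_1 = 5, q_1 = 7, a_2 = 5.5, b_2 = 11, c_2 = 15, q_2 = 7, t_2 = 4, a_3 = 13.5, b_3 = 16.5, c_3 = 2, t_3 = 3.5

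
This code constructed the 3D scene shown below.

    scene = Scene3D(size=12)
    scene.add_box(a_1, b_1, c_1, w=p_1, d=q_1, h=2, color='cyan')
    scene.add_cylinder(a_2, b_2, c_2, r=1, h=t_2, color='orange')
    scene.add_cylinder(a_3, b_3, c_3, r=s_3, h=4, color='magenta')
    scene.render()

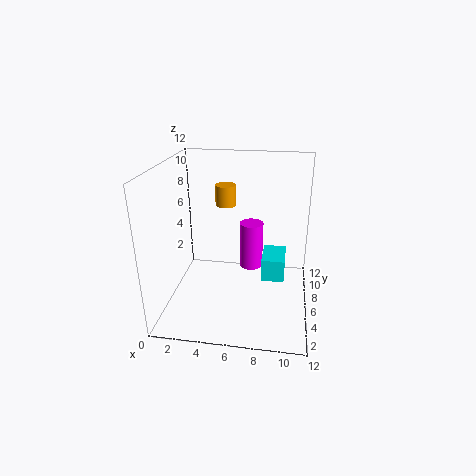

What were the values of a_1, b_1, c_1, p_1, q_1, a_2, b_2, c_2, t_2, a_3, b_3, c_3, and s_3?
a_1 = 8
b_1 = 6
c_1 = 2
p_1 = 2
q_1 = 3
a_2 = 4
b_2 = 11
c_2 = 7
t_2 = 2
a_3 = 7
b_3 = 7
c_3 = 3
s_3 = 1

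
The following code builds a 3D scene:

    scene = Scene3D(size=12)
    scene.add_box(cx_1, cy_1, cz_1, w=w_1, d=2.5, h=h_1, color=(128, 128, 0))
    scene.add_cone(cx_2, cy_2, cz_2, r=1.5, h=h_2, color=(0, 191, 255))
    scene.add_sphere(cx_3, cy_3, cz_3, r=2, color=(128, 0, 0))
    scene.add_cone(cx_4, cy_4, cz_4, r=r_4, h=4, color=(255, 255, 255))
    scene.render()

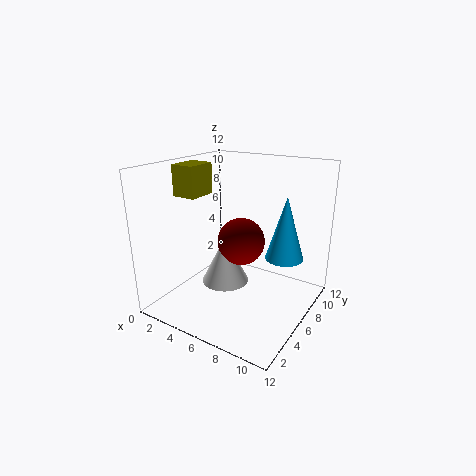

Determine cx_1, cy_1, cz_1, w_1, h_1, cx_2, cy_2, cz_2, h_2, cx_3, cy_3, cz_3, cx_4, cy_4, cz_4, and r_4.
cx_1 = 1.5, cy_1 = 3.5, cz_1 = 9.5, w_1 = 2, h_1 = 2.5, cx_2 = 10, cy_2 = 6.5, cz_2 = 5, h_2 = 5, cx_3 = 6, cy_3 = 6.5, cz_3 = 5.5, cx_4 = 5, cy_4 = 5.5, cz_4 = 2, r_4 = 2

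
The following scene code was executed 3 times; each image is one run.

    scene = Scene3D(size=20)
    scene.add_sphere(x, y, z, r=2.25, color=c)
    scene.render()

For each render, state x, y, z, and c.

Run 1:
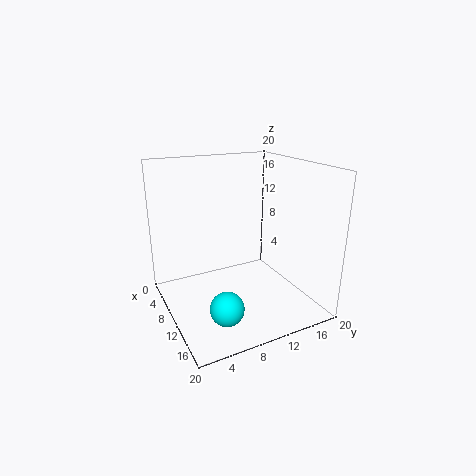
x = 14.75
y = 6
z = 2.5
c = 'cyan'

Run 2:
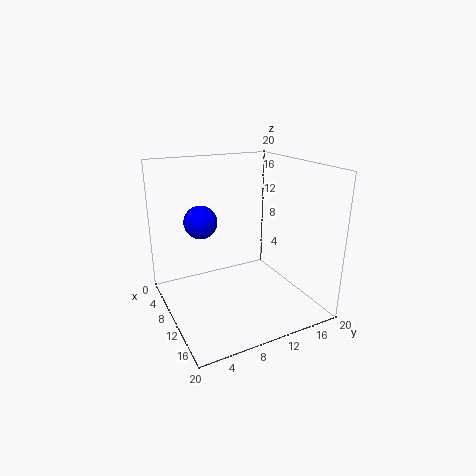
x = 8.25
y = 5.25
z = 12.5
c = 'blue'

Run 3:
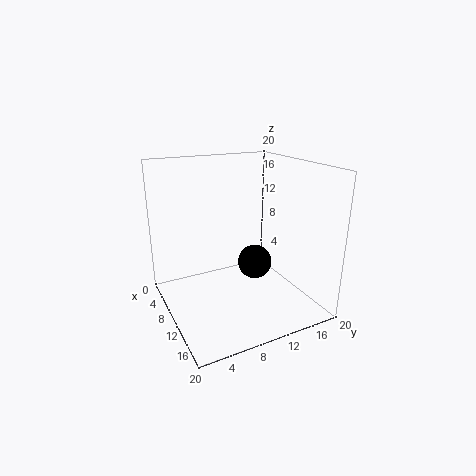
x = 13
y = 11
z = 7.5
c = 'black'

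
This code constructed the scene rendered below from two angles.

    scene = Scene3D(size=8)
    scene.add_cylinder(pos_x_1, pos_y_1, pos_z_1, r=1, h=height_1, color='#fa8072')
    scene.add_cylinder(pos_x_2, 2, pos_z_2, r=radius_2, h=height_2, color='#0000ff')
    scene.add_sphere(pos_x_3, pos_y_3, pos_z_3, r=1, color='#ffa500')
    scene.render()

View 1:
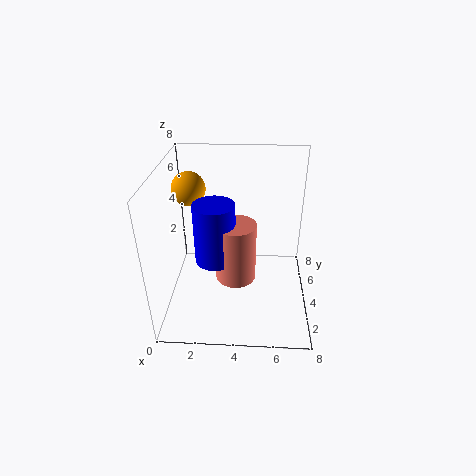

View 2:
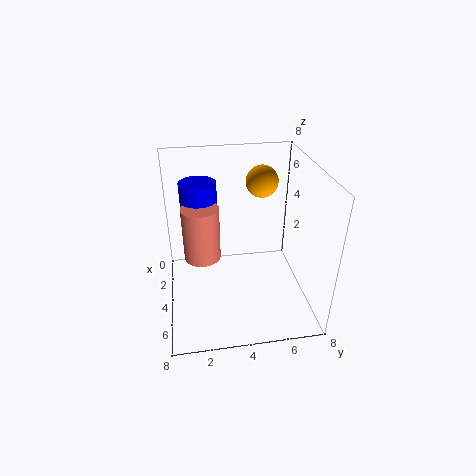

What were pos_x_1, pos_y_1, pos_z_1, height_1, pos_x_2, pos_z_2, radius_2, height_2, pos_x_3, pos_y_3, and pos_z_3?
pos_x_1 = 4, pos_y_1 = 2, pos_z_1 = 3, height_1 = 3, pos_x_2 = 3, pos_z_2 = 4, radius_2 = 1, height_2 = 3, pos_x_3 = 1, pos_y_3 = 6, pos_z_3 = 6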